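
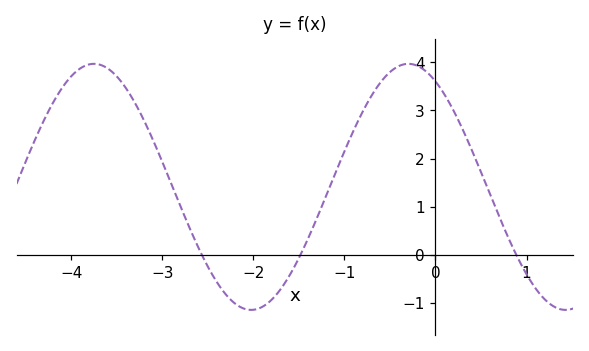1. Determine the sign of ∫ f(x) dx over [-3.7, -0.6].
positive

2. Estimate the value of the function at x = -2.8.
1.01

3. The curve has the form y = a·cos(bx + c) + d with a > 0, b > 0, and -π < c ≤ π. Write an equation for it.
y = 2.56cos(1.82x + 0.542) + 1.41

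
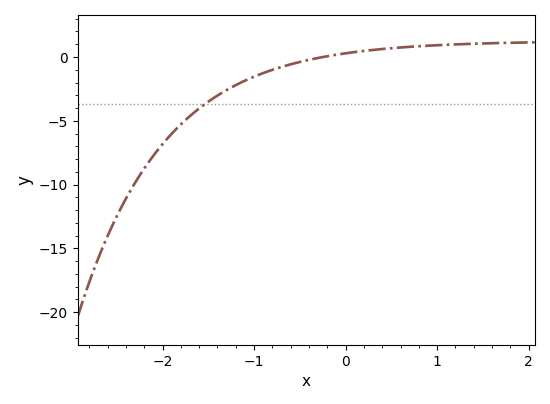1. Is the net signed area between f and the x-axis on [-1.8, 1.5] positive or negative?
negative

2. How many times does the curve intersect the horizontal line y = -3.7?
1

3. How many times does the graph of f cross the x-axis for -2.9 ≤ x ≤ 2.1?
1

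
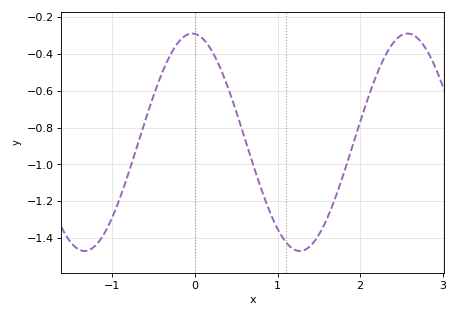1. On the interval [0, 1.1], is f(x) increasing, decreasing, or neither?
decreasing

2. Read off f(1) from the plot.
-1.34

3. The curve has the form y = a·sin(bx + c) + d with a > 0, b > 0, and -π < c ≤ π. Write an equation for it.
y = 0.59sin(2.4x + 1.7) - 0.88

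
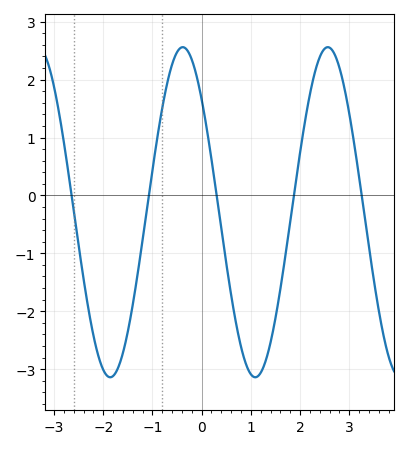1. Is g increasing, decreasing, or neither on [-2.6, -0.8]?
neither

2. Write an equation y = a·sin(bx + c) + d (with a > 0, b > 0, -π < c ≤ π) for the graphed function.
y = 2.85sin(2.13x + 2.39) - 0.29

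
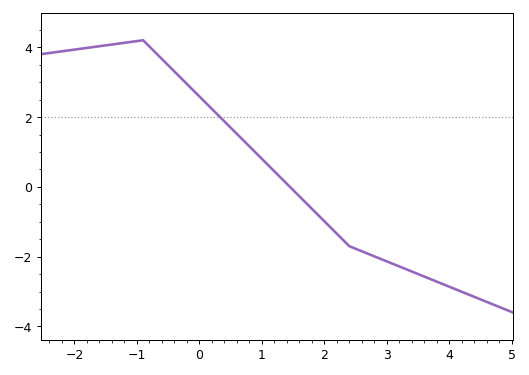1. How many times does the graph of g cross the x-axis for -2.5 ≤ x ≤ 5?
1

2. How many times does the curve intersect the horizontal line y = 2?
1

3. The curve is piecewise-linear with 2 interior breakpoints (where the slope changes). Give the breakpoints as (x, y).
(-0.9, 4.2); (2.4, -1.7)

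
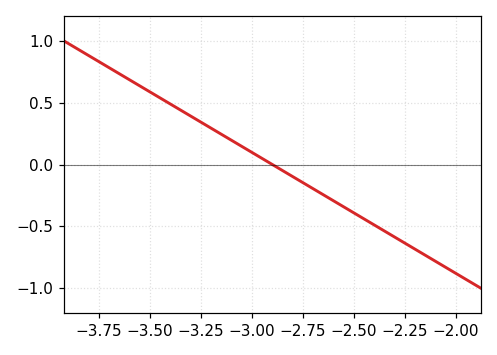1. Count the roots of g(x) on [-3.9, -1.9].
1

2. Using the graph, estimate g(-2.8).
-0.098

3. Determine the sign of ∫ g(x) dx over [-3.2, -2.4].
negative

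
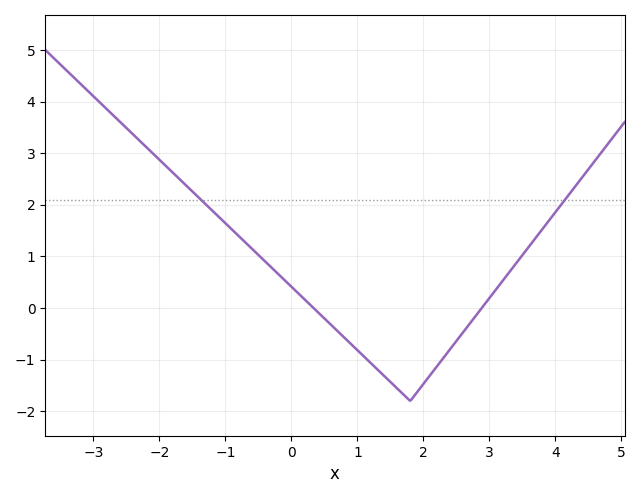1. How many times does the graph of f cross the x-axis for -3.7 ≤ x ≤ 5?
2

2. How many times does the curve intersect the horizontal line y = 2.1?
2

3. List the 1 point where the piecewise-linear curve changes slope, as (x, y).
(1.8, -1.8)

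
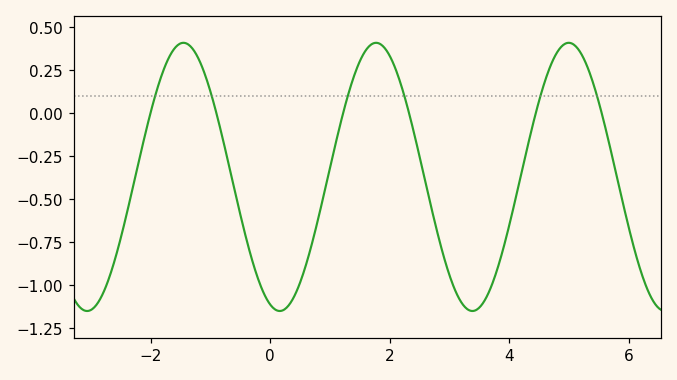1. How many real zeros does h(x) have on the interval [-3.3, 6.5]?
6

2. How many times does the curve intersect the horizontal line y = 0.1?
6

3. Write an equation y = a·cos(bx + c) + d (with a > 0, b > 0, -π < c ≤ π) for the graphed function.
y = 0.78cos(1.95x + 2.83) - 0.37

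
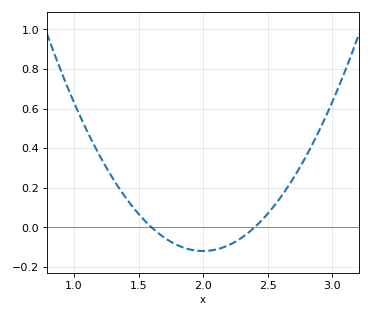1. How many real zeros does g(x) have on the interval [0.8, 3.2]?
2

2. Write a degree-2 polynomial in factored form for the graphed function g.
y = 0.75(x - 1.6)(x - 2.4)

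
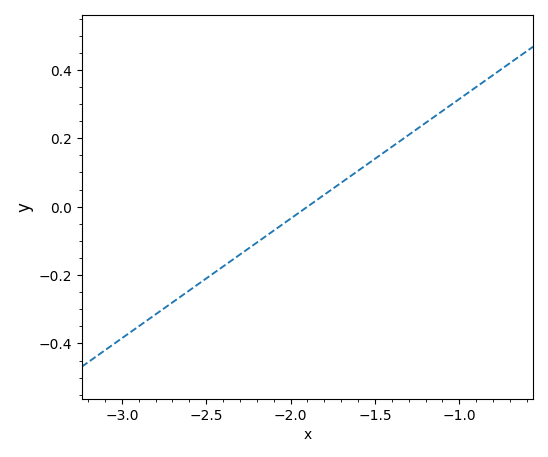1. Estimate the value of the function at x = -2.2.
-0.105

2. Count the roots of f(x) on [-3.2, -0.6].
1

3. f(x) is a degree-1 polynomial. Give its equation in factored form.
y = 0.35(x + 1.9)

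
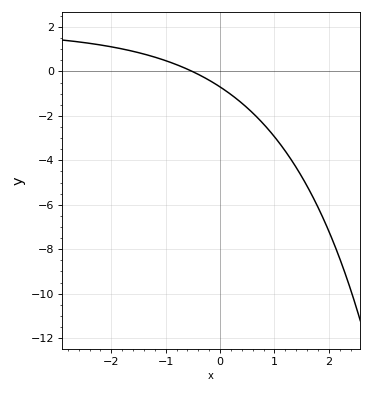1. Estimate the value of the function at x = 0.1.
-0.8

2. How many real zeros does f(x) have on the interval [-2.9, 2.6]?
1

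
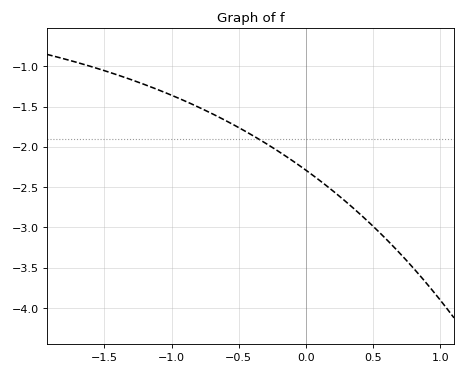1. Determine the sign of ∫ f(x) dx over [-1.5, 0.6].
negative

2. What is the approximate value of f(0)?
-2.29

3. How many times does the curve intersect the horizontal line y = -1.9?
1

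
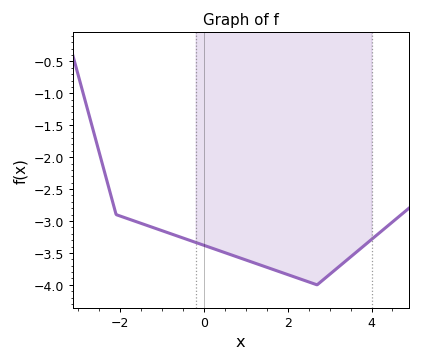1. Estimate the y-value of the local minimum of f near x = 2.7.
-4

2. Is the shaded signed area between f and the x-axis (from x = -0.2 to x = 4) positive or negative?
negative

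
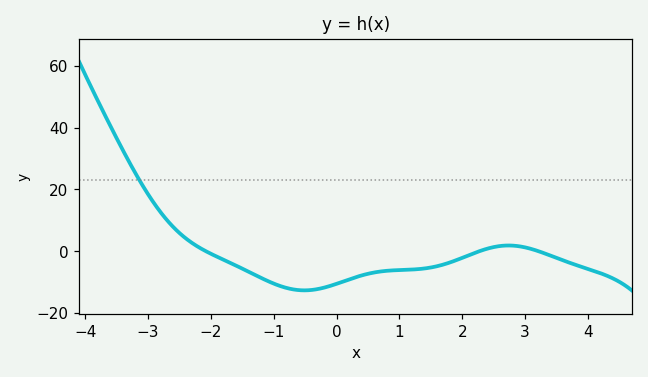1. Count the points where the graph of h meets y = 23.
1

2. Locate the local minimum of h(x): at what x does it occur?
-0.6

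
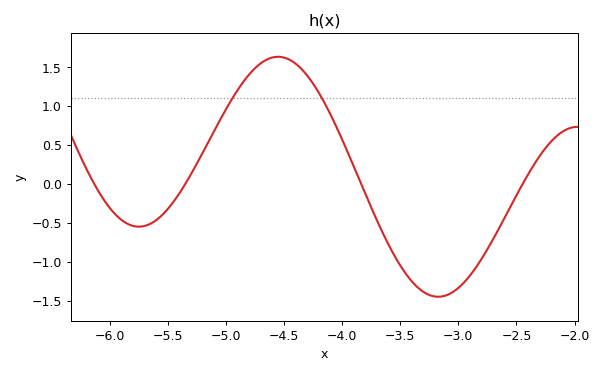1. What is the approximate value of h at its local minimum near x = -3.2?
-1.45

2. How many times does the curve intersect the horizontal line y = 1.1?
2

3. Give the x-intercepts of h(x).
-6.1, -5.3, -3.8, -2.4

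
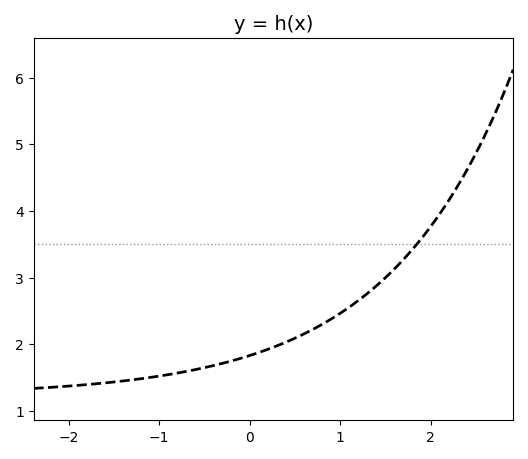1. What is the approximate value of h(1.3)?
2.76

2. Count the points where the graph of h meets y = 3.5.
1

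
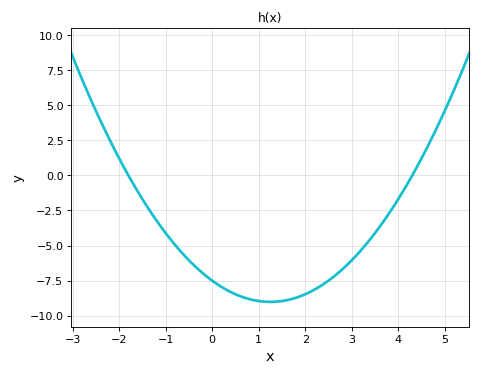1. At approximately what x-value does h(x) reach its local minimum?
1.2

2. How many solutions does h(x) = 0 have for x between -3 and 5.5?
2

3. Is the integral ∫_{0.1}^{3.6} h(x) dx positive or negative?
negative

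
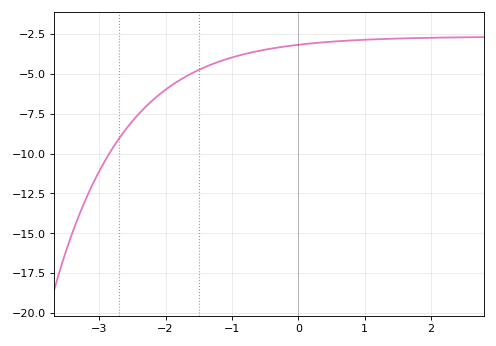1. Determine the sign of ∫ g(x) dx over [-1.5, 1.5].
negative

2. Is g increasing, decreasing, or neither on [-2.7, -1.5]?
increasing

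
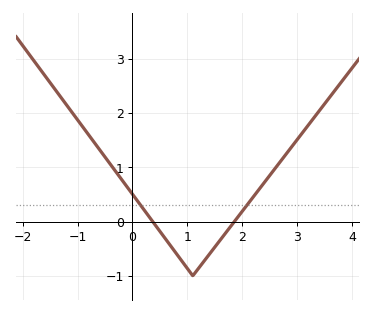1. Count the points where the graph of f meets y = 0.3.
2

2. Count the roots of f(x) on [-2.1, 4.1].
2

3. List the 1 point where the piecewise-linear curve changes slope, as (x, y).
(1.1, -1)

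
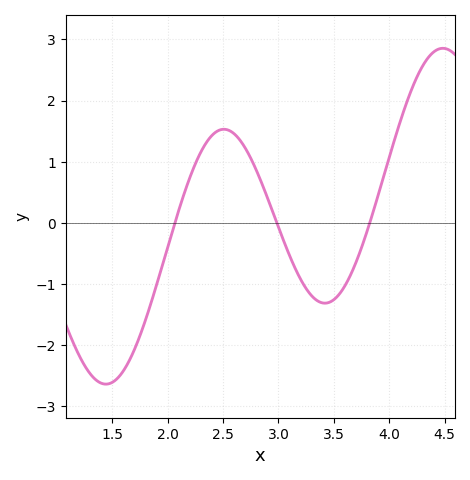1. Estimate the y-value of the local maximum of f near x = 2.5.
1.53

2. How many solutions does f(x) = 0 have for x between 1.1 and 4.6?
3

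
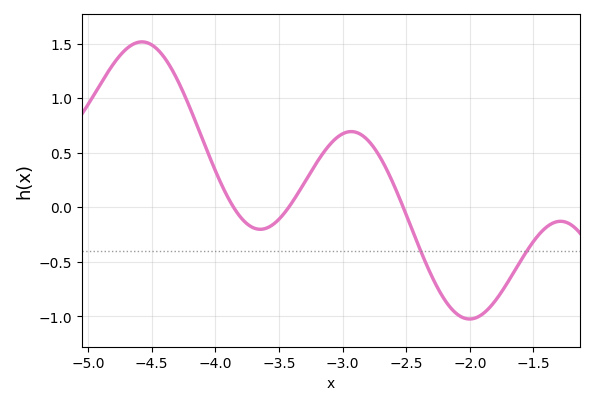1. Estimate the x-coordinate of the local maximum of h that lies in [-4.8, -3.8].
-4.58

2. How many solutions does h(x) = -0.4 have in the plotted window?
2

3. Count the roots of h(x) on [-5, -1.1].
3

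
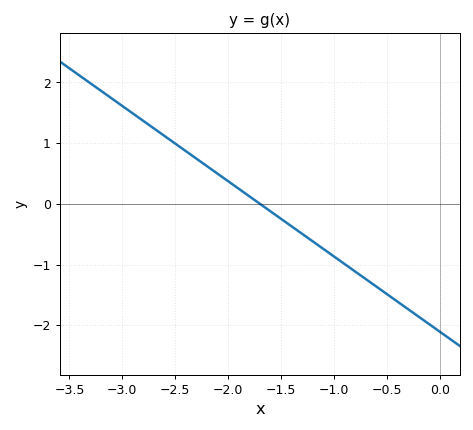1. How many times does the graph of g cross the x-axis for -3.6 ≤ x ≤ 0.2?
1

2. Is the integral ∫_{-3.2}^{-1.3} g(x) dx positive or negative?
positive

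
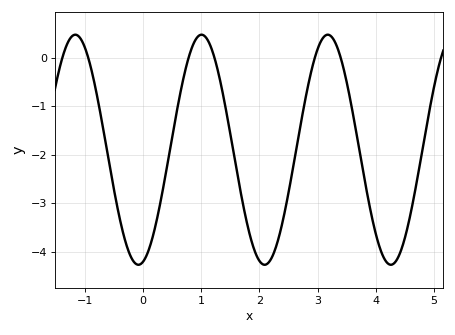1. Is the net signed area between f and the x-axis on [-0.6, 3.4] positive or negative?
negative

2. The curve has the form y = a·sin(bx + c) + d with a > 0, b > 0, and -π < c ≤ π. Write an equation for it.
y = 2.37sin(2.9x - 1.35) - 1.9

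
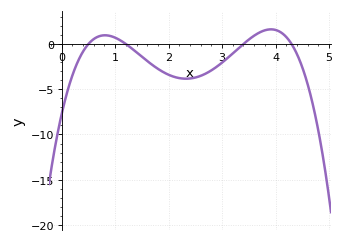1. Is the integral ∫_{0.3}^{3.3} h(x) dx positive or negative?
negative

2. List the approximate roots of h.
0.5, 1.2, 3.4, 4.3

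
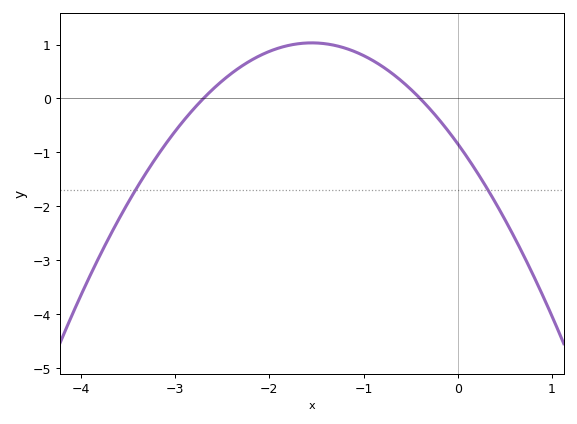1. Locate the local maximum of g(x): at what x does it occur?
-1.6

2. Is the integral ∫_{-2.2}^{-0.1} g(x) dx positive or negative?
positive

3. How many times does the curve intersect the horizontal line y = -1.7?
2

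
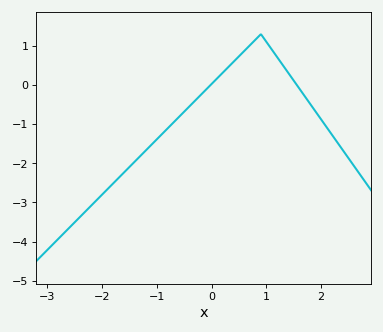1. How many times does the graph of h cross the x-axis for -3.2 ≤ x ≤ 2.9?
2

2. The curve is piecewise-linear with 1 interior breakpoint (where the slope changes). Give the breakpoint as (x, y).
(0.9, 1.3)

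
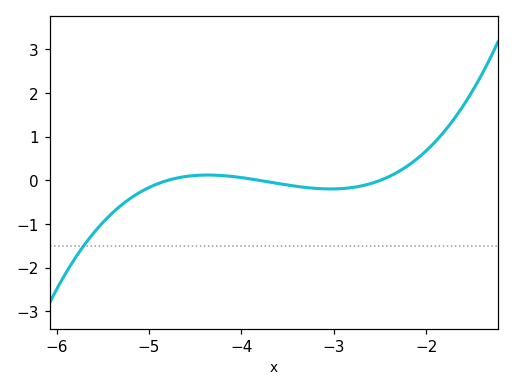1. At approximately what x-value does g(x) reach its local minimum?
-3.03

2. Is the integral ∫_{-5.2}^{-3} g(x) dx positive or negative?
negative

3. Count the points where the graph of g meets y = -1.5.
1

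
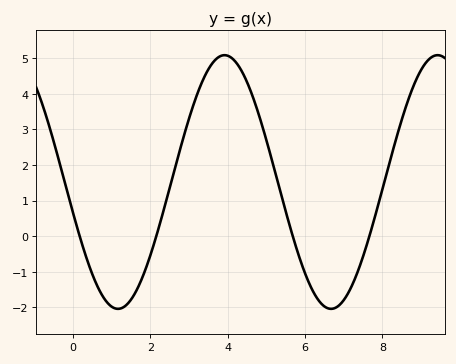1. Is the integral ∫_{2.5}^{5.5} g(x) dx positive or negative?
positive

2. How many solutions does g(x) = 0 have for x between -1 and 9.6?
4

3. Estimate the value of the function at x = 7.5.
-0.565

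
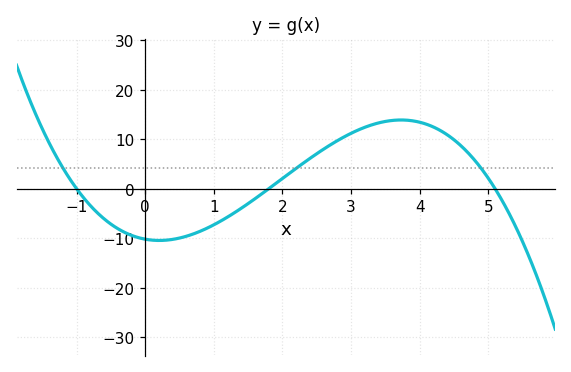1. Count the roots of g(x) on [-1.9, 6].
3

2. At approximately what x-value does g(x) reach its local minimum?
0.205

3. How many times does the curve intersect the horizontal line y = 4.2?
3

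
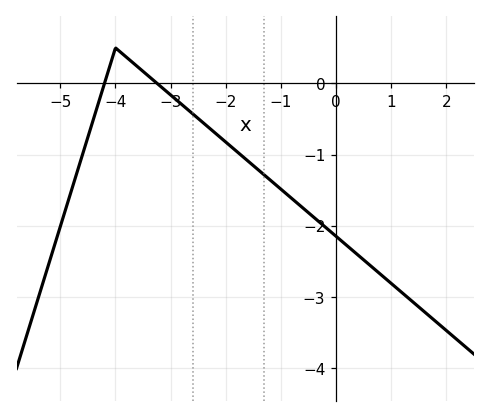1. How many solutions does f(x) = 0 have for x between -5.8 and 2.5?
2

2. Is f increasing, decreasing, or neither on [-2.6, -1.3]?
decreasing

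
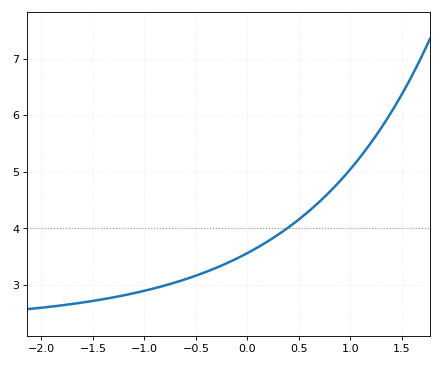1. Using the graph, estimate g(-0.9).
2.94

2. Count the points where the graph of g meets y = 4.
1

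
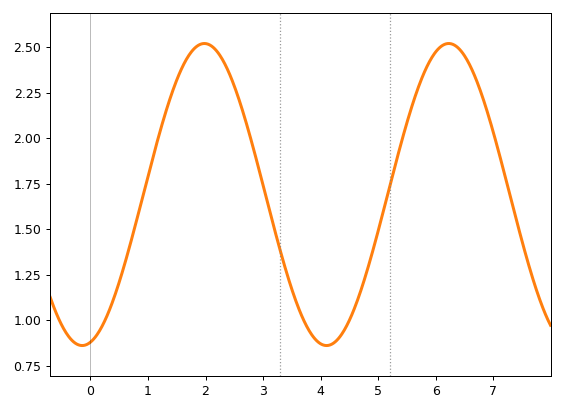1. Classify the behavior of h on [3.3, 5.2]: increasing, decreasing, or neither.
neither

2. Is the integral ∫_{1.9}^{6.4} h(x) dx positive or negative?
positive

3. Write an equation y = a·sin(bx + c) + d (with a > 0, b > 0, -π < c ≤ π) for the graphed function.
y = 0.83sin(1.48x - 1.36) + 1.69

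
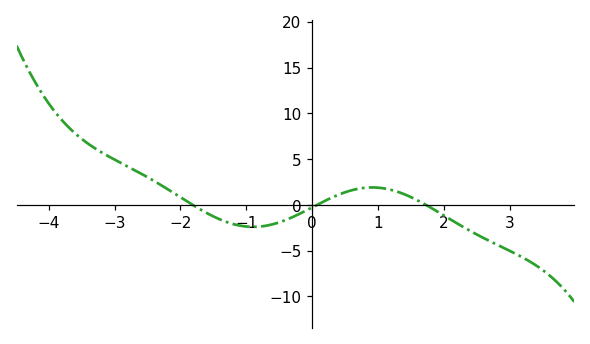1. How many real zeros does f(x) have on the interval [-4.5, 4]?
3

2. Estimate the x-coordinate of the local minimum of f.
-0.8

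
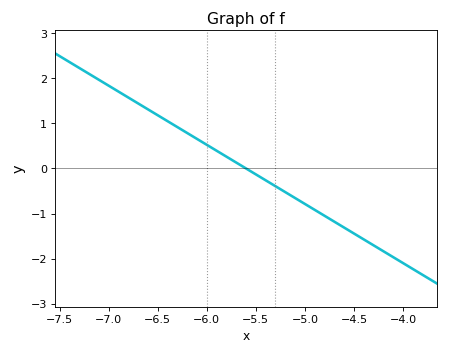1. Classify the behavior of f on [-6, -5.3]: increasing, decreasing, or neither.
decreasing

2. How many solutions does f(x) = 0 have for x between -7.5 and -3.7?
1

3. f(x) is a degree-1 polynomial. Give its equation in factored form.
y = -1.31(x + 5.6)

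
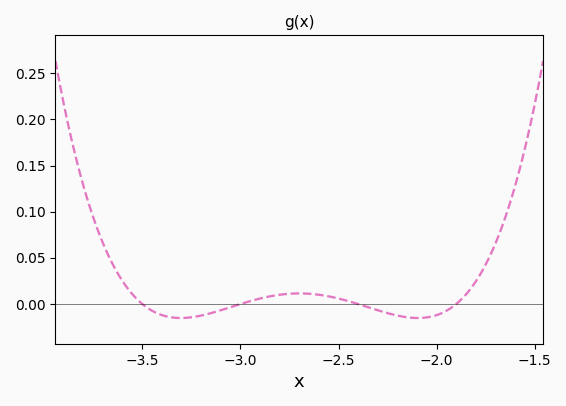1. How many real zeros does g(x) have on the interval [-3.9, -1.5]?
4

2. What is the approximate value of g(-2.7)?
0.011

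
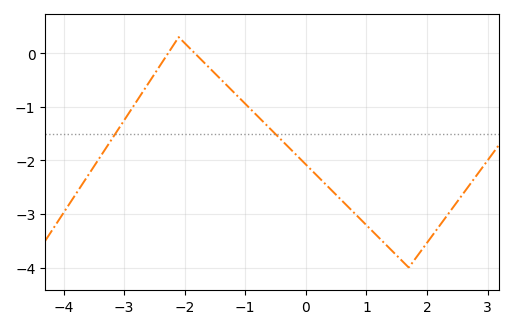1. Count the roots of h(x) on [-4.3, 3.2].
2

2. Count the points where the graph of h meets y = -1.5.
2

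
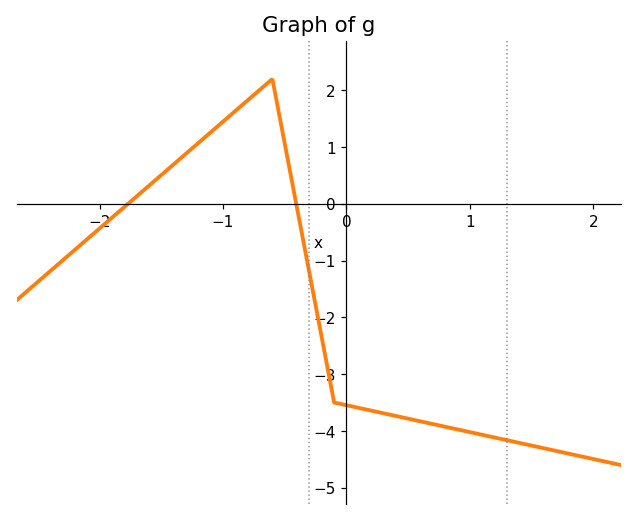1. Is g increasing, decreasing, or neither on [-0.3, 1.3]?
decreasing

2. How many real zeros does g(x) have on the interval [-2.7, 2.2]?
2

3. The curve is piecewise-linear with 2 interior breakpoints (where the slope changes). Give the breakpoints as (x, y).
(-0.6, 2.2); (-0.1, -3.5)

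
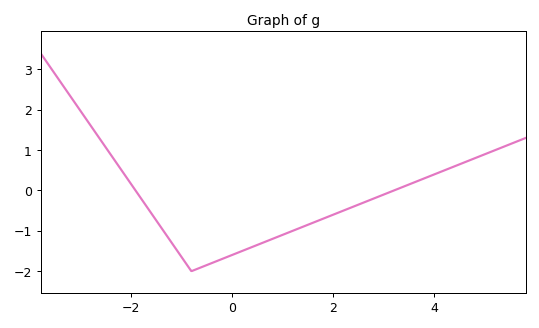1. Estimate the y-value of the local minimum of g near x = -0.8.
-2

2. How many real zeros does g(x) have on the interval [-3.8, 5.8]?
2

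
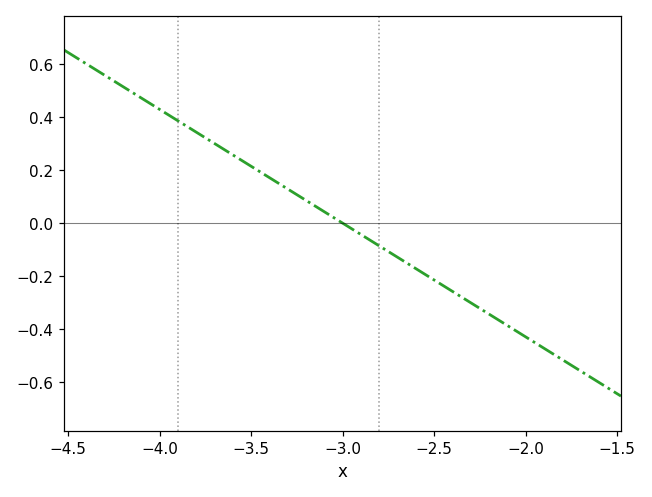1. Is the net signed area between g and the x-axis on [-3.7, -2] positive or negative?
negative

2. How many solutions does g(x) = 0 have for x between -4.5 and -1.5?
1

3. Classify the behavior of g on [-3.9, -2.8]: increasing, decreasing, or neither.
decreasing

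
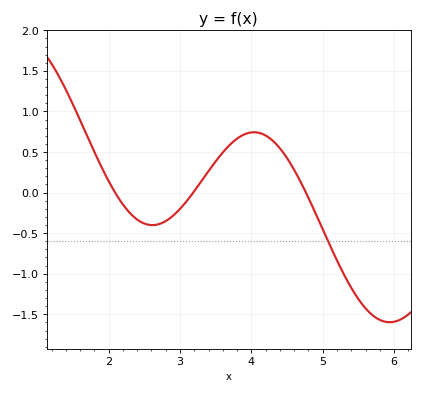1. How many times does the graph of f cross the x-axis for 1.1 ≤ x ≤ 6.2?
3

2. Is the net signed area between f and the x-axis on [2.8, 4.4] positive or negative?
positive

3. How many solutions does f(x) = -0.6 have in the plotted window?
1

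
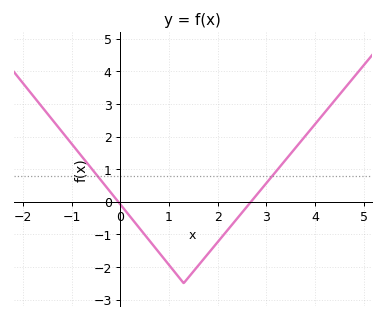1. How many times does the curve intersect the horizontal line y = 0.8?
2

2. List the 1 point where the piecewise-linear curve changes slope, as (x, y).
(1.3, -2.5)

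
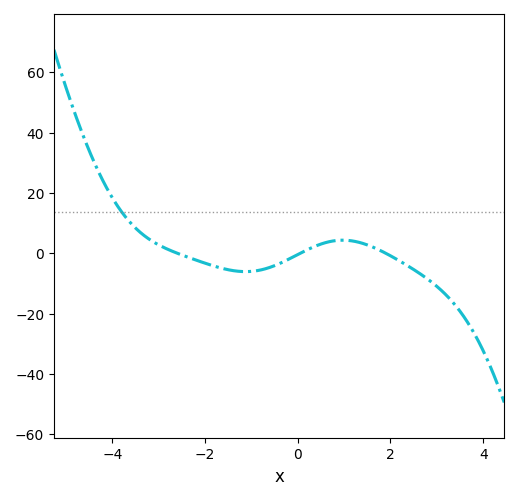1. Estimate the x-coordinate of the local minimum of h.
-1.2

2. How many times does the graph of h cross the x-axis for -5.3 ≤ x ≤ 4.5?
3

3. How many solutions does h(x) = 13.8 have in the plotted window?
1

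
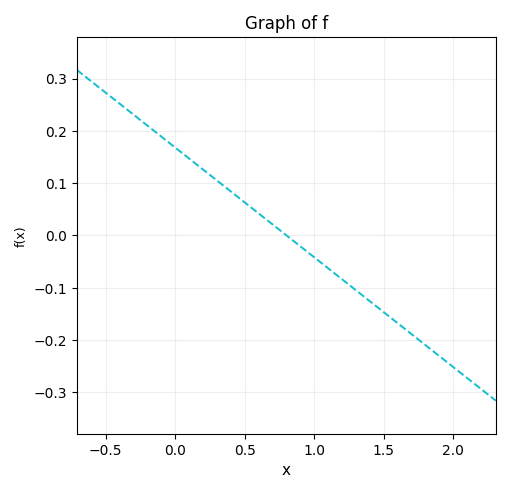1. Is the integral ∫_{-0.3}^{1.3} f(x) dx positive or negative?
positive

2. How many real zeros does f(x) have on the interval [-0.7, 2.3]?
1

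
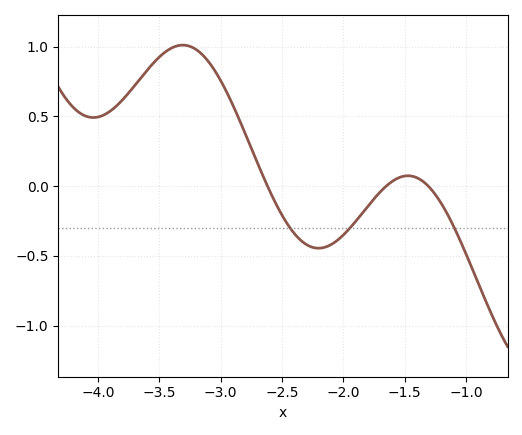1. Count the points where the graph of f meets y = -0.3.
3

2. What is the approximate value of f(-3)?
0.756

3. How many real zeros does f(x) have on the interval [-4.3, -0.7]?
3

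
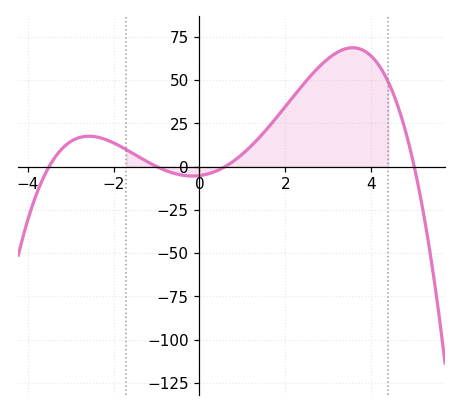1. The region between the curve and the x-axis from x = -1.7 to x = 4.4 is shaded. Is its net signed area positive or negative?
positive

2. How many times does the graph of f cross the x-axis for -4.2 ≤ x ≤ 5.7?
4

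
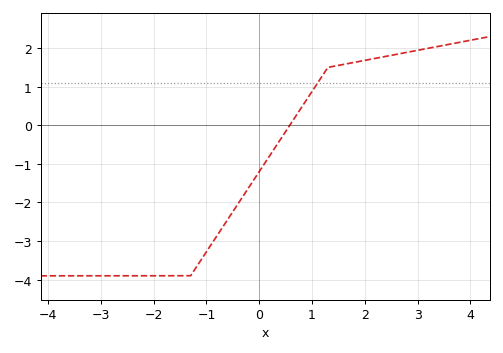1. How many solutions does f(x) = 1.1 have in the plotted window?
1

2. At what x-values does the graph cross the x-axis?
0.6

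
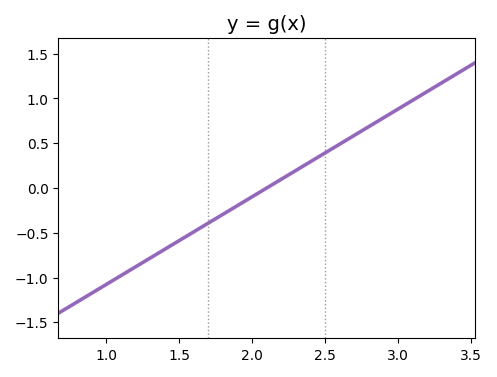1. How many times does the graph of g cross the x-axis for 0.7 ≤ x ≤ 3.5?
1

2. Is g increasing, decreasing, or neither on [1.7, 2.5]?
increasing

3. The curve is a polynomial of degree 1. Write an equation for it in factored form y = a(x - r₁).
y = 0.98(x - 2.1)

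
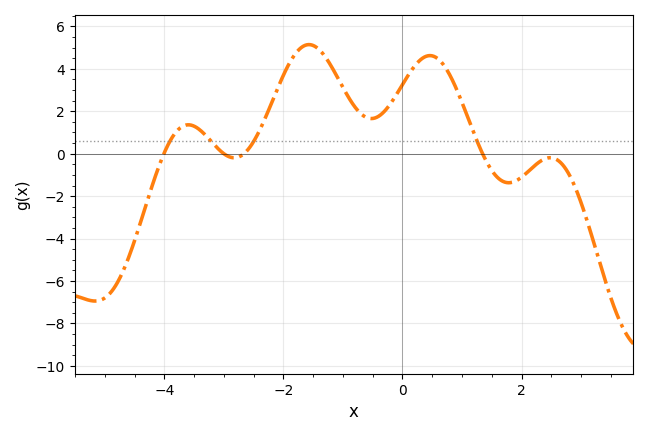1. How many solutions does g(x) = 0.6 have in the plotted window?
4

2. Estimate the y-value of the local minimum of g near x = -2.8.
-0.2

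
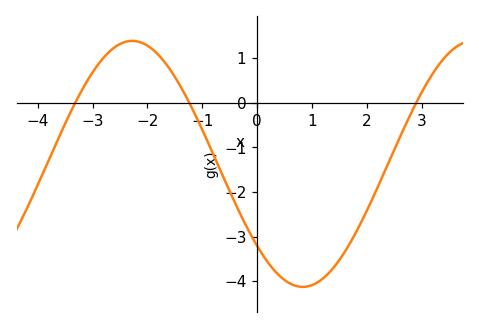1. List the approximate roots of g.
-3.32, -1.24, 2.9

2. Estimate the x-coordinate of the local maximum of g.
-2.28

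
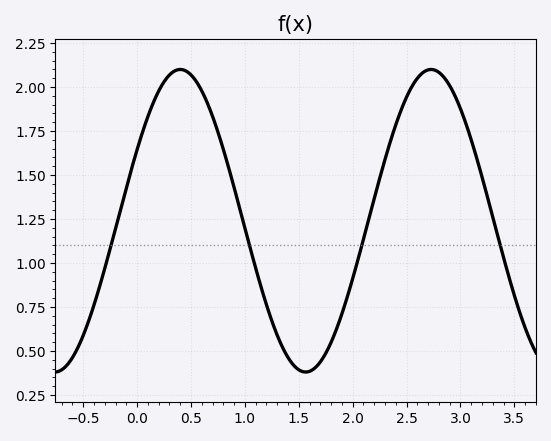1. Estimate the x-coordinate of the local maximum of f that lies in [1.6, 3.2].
2.73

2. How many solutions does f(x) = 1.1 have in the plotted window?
4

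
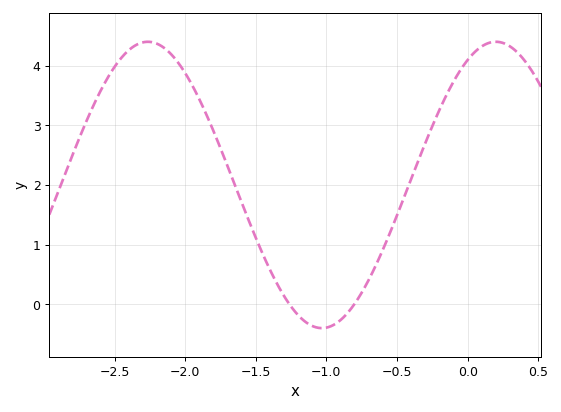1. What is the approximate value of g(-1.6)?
1.7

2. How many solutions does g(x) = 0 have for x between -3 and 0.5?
2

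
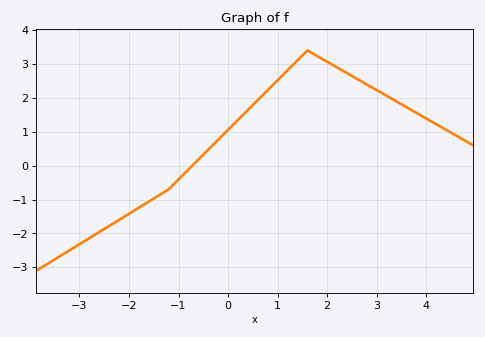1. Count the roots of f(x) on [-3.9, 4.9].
1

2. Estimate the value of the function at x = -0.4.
0.471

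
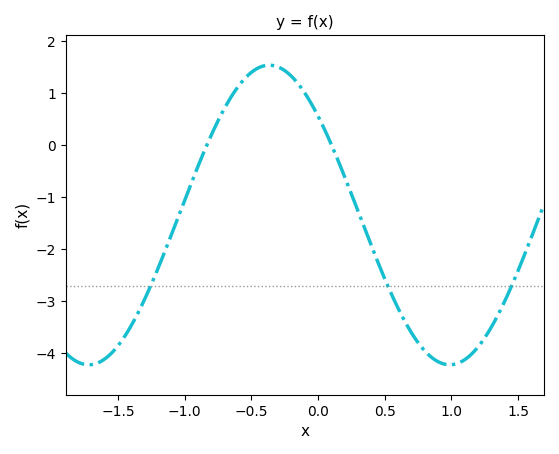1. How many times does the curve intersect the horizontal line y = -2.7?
3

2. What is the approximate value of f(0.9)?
-4.16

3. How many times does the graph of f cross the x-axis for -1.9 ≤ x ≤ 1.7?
2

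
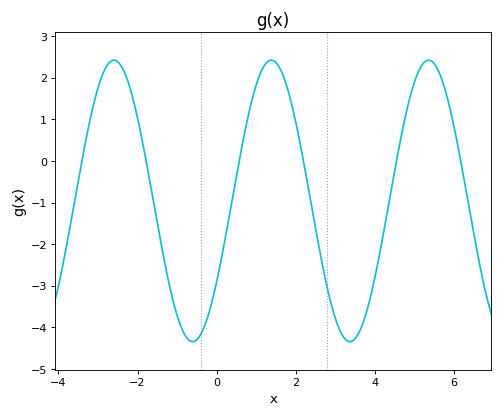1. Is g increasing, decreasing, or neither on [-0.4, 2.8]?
neither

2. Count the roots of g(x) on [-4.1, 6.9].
6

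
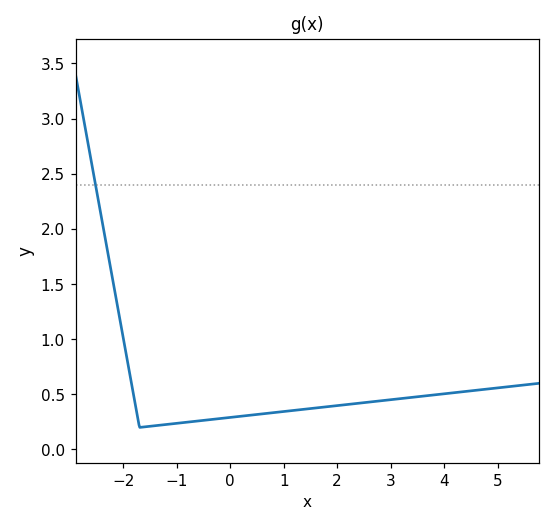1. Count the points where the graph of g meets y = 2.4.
1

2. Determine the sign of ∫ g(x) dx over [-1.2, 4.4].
positive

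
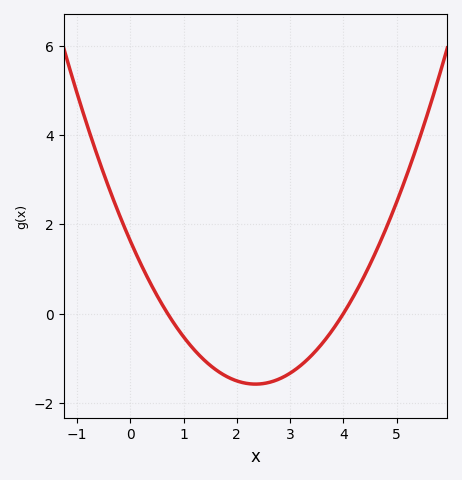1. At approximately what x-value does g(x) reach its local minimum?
2.4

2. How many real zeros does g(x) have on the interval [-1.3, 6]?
2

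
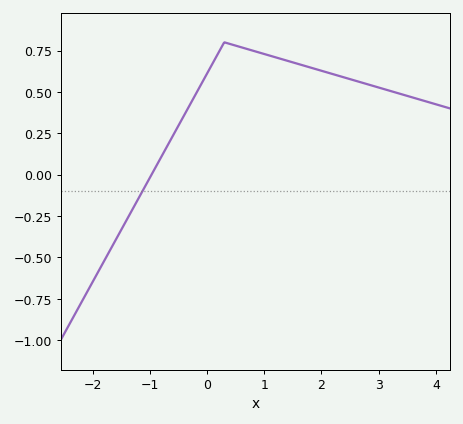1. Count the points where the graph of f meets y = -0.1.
1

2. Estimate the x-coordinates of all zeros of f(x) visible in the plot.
-1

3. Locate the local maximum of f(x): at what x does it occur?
0.3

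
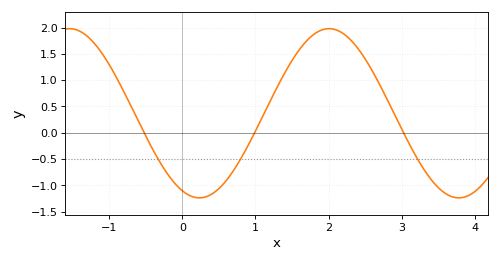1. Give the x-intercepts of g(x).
-0.524, 0.989, 3.03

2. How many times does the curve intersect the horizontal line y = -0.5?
3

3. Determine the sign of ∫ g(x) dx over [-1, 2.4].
positive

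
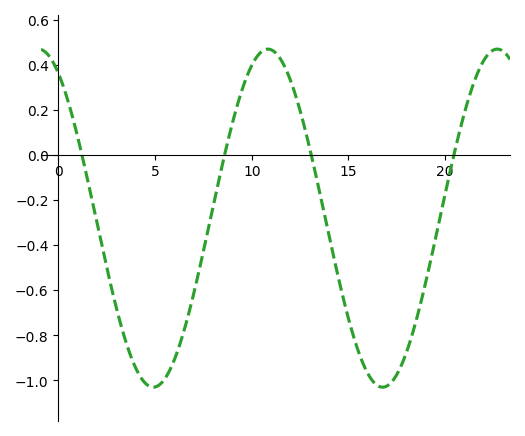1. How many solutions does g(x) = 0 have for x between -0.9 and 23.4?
4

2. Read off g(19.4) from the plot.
-0.409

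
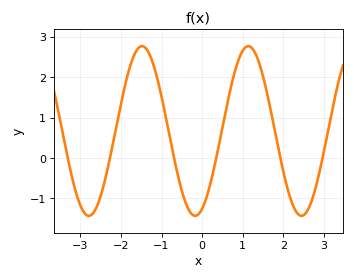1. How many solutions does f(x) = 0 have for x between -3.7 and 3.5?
6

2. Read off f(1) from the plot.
2.7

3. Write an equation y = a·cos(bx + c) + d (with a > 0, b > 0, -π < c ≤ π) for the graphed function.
y = 2.1cos(2.4x - 2.7) + 0.67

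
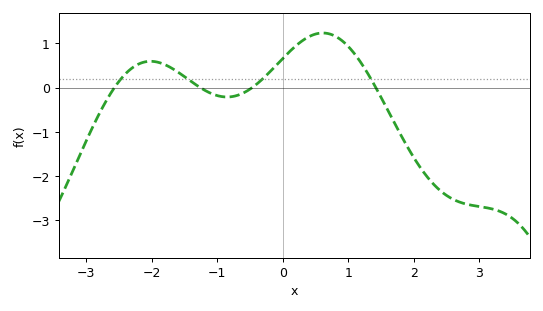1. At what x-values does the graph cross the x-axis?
-2.6, -1.3, -0.5, 1.4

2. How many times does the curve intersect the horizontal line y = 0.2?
4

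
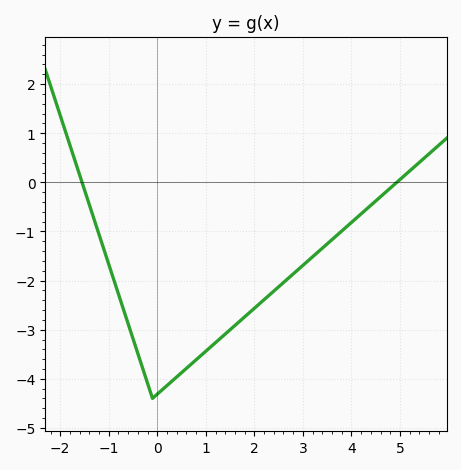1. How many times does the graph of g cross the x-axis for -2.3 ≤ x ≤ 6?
2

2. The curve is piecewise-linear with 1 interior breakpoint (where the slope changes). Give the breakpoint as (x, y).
(-0.1, -4.4)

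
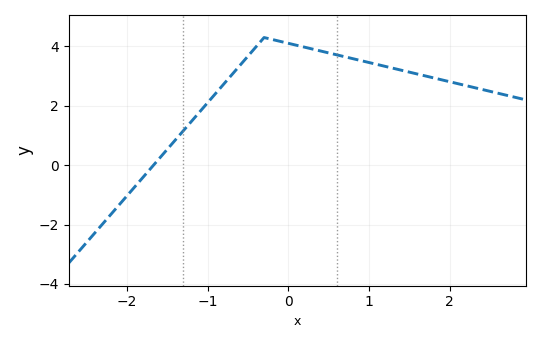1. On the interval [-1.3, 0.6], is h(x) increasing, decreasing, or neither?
neither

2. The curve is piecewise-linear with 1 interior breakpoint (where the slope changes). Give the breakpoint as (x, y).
(-0.3, 4.3)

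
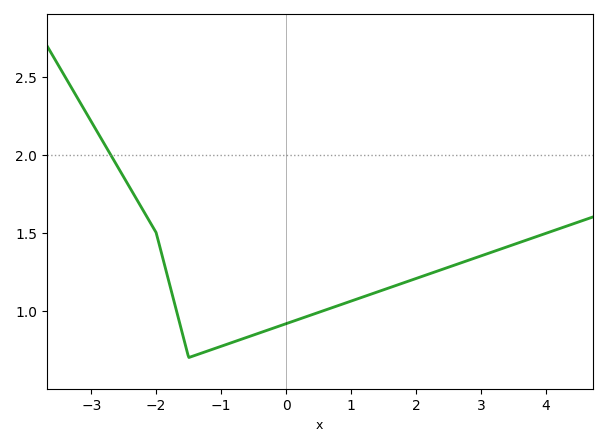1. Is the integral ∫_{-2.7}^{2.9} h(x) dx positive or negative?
positive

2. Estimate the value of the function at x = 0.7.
1.02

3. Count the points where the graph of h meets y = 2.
1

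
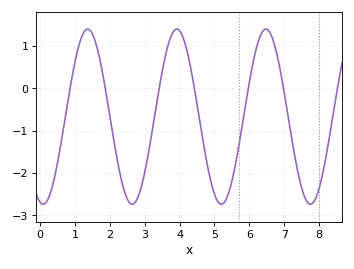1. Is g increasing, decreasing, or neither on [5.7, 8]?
neither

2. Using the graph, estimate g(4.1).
1.2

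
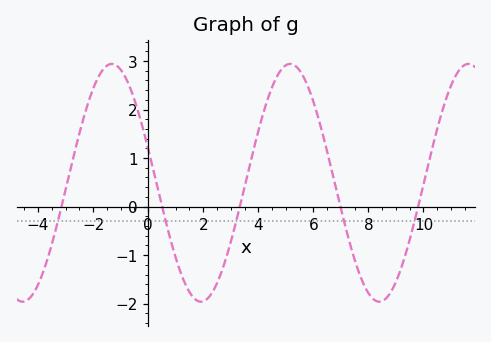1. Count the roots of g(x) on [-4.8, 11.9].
5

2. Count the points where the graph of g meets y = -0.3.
5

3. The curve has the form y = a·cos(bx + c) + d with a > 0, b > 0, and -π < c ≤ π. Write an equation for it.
y = 2.45cos(0.97x + 1.28) + 0.49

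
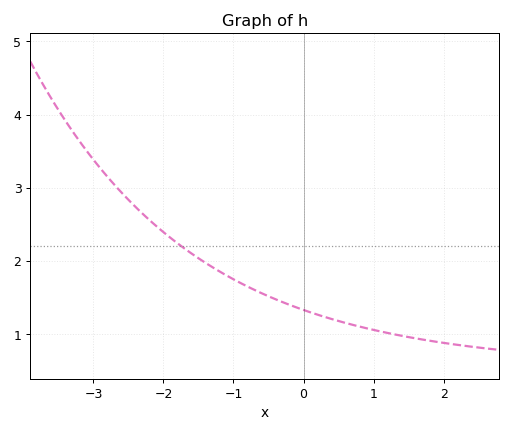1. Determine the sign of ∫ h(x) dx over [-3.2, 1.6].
positive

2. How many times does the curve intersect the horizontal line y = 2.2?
1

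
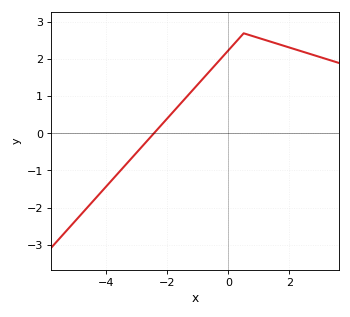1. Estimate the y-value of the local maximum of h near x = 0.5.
2.7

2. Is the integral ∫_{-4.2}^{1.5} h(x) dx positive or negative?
positive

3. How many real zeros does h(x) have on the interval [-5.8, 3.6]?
1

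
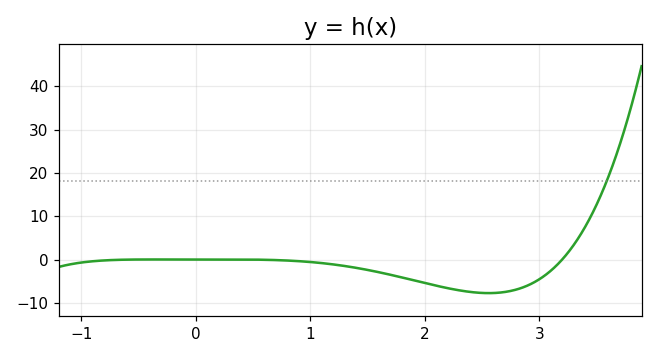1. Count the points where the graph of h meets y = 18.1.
1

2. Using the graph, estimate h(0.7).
-0.131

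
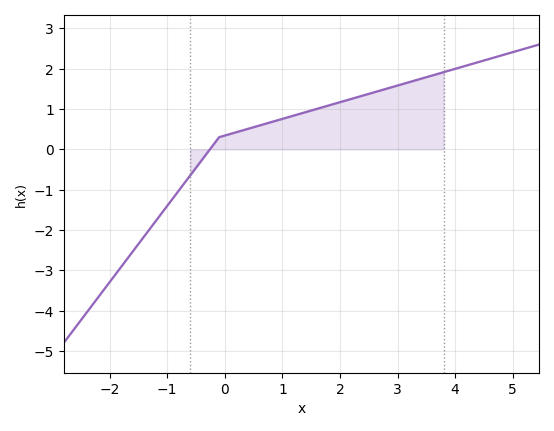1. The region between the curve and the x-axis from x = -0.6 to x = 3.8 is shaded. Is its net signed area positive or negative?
positive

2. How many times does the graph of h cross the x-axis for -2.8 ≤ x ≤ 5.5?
1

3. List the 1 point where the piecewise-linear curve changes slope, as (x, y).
(-0.1, 0.3)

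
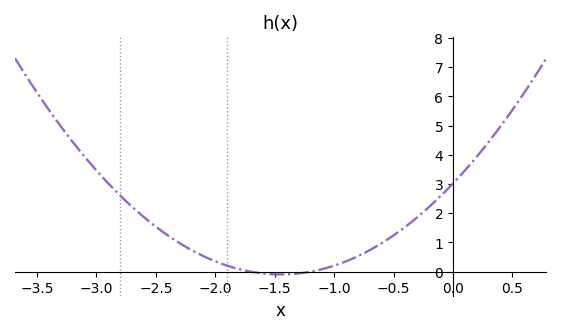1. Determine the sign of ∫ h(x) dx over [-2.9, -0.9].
positive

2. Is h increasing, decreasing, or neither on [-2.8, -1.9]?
decreasing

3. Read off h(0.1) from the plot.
3.5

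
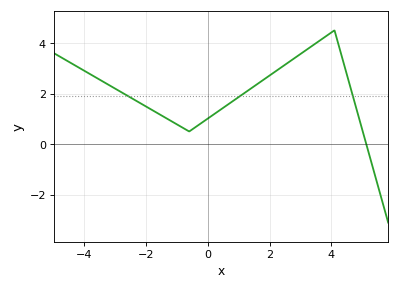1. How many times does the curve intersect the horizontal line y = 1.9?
3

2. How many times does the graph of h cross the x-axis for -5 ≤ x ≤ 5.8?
1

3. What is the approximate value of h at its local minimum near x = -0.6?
0.501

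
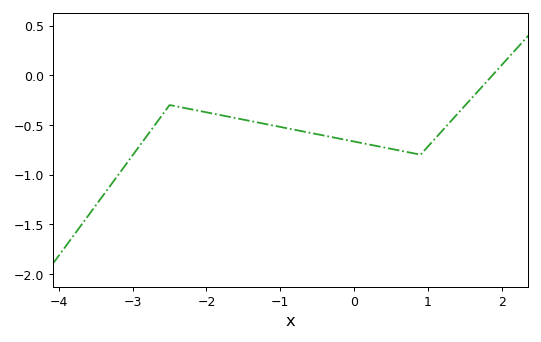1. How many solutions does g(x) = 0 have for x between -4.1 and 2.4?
1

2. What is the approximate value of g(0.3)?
-0.7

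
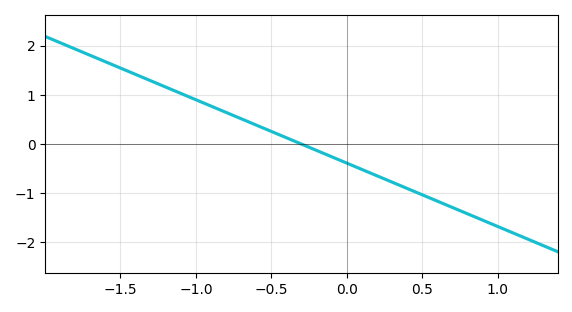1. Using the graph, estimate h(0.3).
-0.8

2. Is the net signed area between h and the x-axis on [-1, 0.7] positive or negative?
negative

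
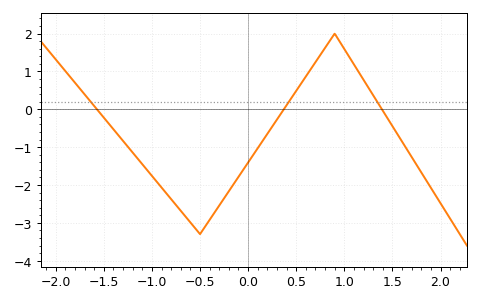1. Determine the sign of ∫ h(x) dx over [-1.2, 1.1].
negative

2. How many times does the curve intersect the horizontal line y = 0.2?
3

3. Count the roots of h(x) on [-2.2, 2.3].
3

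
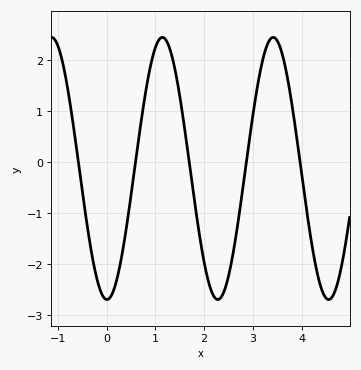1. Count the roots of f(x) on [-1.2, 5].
5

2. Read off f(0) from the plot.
-2.69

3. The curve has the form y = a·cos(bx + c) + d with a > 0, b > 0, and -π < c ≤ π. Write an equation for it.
y = 2.57cos(2.76x + 3.13) - 0.12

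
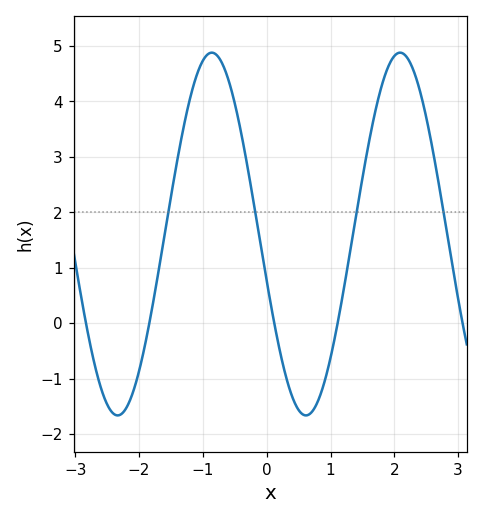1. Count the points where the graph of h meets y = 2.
4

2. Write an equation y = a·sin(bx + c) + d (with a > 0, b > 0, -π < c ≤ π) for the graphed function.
y = 3.27sin(2.13x - 2.88) + 1.61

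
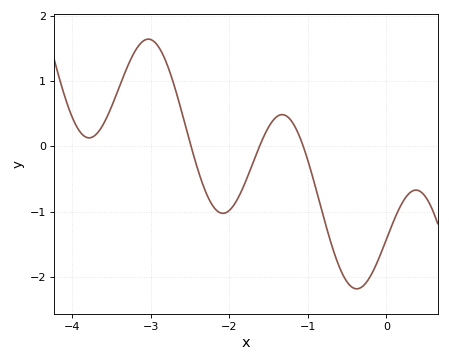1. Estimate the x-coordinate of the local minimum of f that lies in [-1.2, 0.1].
-0.378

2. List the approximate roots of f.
-2.48, -1.61, -1.06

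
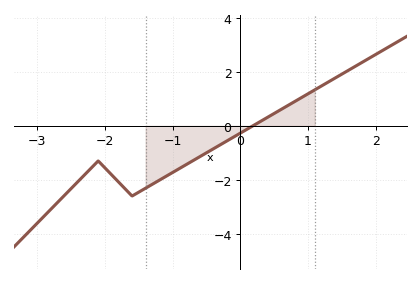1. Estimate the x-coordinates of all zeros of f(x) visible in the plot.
0.187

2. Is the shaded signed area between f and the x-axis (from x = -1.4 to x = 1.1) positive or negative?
negative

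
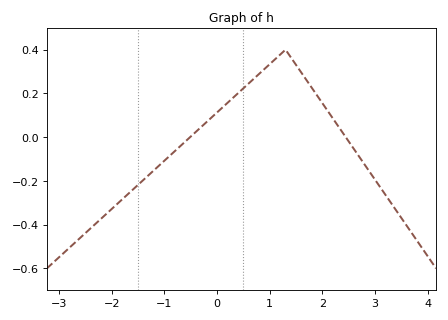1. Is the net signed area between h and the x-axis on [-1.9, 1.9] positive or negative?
positive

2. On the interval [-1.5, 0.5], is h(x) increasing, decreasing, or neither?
increasing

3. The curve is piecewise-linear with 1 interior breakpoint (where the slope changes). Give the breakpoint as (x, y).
(1.3, 0.4)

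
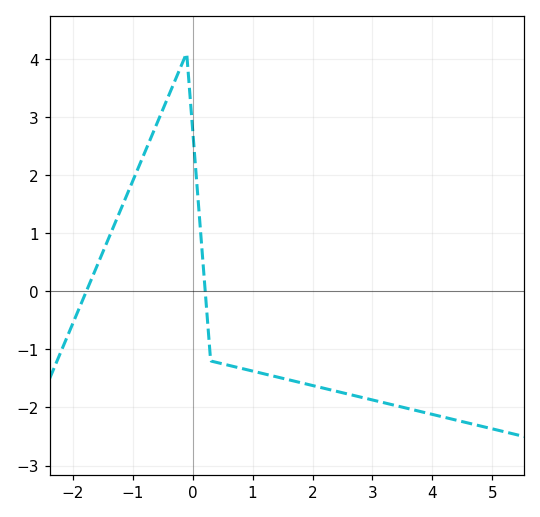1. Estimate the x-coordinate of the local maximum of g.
-0.101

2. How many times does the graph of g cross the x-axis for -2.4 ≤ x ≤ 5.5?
2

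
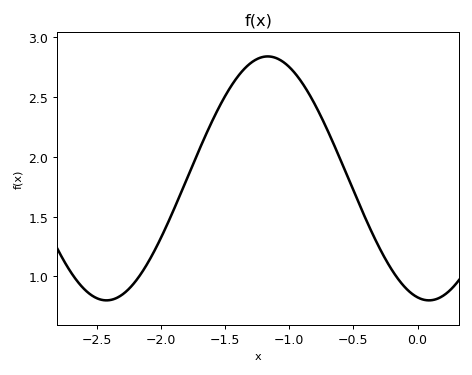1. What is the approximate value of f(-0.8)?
2.44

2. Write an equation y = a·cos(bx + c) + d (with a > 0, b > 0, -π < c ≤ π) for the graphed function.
y = 1.02cos(2.5x + 2.92) + 1.82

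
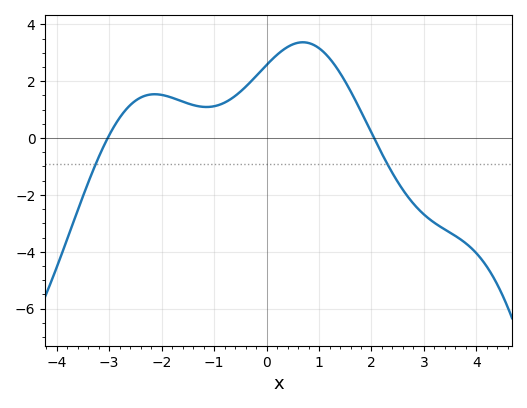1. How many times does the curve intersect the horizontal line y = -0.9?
2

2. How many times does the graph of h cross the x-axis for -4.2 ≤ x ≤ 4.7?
2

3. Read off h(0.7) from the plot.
3.37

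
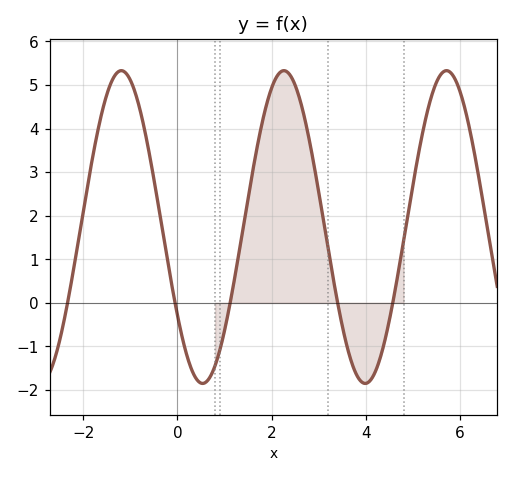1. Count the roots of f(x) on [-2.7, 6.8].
5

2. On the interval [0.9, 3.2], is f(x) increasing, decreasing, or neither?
neither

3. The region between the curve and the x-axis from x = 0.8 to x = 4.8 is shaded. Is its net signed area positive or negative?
positive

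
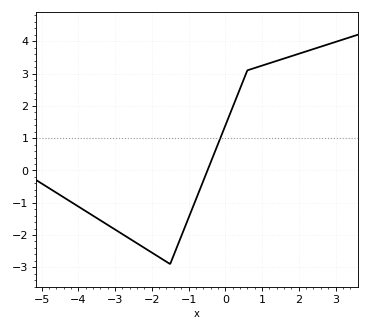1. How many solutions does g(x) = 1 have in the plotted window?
1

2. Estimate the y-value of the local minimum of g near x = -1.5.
-2.9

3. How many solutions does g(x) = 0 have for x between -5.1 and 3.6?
1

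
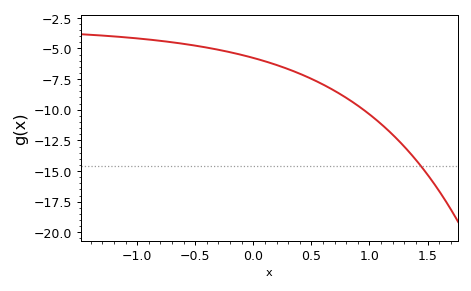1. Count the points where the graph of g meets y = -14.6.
1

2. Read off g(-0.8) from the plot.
-4.4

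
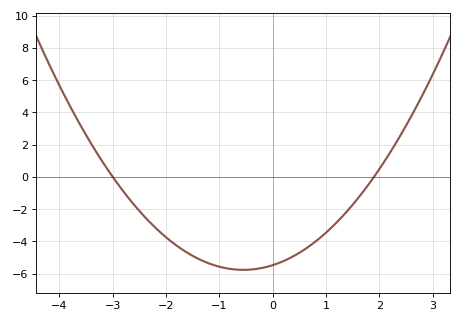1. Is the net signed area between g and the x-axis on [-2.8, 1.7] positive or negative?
negative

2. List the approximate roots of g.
-3, 2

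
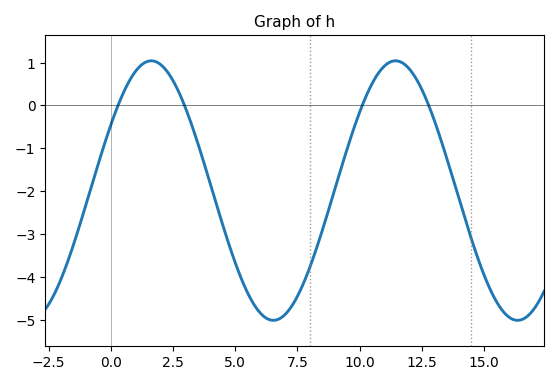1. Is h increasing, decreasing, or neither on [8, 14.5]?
neither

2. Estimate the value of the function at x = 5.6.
-4.47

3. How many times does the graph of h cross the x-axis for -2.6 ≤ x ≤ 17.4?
4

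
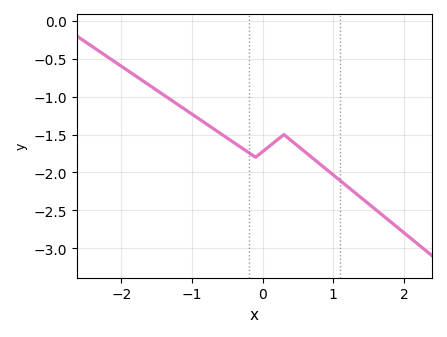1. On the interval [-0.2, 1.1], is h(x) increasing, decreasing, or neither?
neither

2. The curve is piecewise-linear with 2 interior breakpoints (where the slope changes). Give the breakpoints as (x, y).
(-0.1, -1.8); (0.3, -1.5)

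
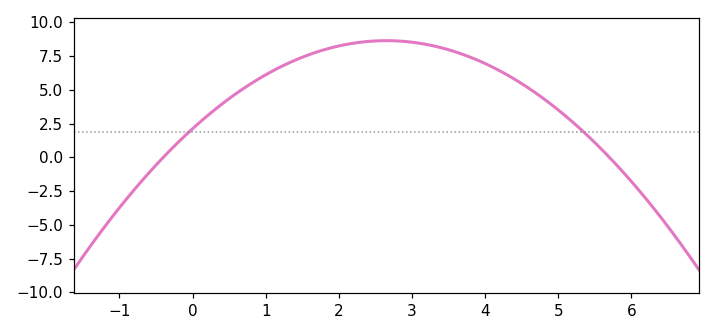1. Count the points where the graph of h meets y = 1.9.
2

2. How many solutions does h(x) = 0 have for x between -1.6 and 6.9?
2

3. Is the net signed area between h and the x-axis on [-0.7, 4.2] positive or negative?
positive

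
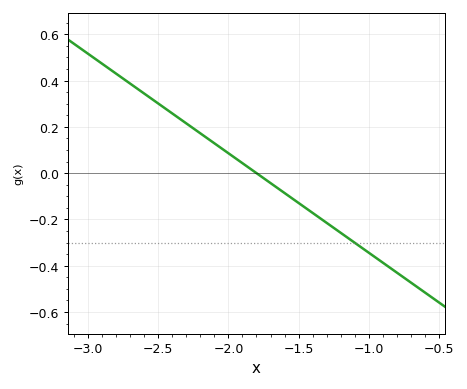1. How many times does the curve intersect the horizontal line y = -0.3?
1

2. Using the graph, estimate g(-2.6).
0.344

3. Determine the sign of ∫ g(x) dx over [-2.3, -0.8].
negative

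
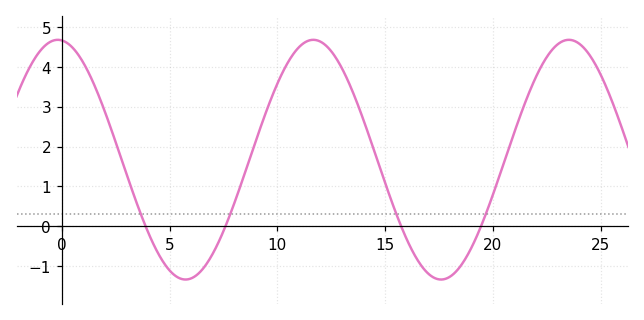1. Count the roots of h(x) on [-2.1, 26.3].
4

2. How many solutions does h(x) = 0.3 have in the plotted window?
4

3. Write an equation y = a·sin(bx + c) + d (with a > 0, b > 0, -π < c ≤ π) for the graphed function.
y = 3.01sin(0.53x + 1.67) + 1.67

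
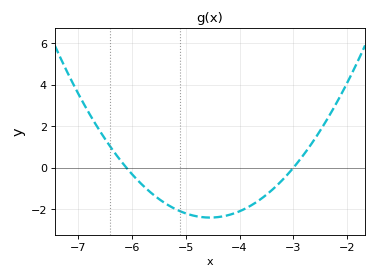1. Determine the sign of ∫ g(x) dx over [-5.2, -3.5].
negative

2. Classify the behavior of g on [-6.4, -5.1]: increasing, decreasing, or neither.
decreasing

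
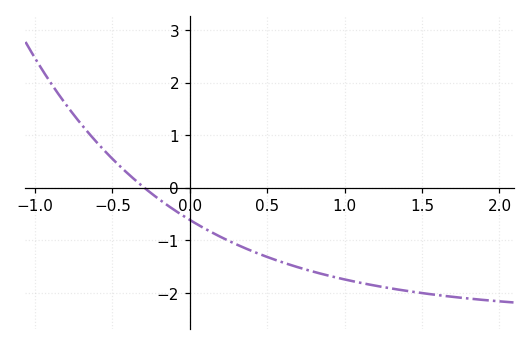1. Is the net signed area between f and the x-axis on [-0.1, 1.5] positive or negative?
negative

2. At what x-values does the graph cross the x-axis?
-0.3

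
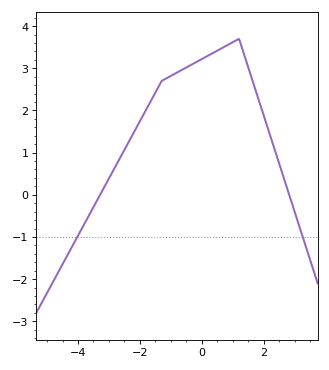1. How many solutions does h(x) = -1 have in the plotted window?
2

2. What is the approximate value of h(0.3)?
3.34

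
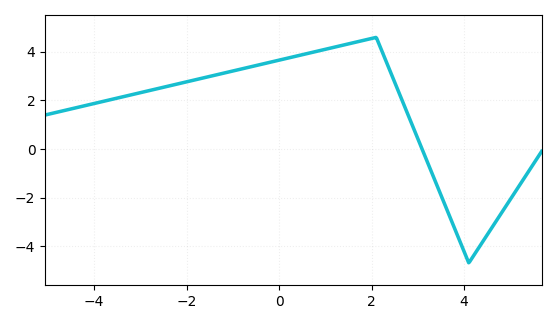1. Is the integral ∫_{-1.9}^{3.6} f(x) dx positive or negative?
positive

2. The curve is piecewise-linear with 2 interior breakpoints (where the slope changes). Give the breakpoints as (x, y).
(2.1, 4.6); (4.1, -4.7)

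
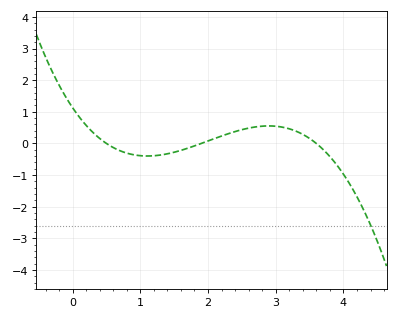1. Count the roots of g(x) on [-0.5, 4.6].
3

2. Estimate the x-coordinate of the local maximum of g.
2.9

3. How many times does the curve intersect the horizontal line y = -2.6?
1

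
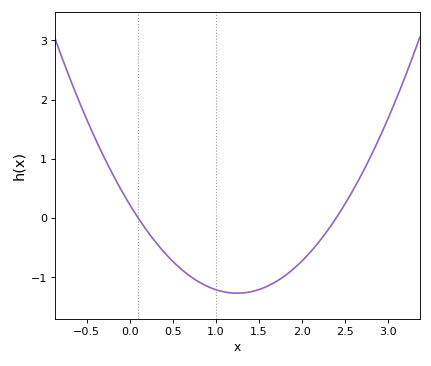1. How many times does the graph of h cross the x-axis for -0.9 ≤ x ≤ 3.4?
2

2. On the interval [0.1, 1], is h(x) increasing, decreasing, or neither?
decreasing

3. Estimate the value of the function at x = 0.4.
-0.6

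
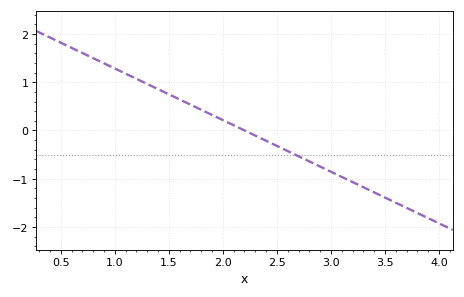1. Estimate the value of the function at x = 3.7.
-1.6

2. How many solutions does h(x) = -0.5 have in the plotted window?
1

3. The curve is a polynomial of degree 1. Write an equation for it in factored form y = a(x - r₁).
y = -1.07(x - 2.2)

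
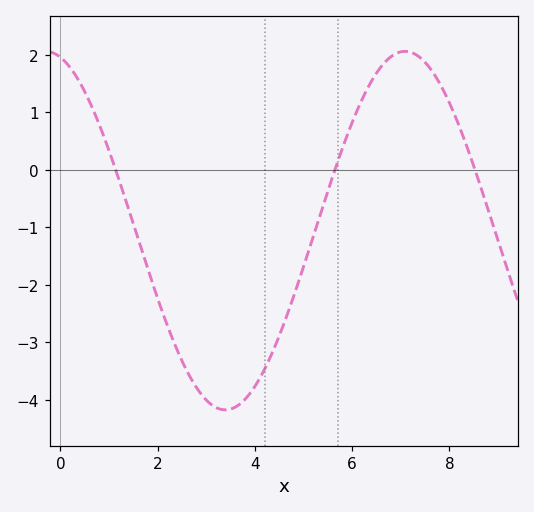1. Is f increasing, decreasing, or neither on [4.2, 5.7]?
increasing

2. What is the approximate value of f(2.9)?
-3.9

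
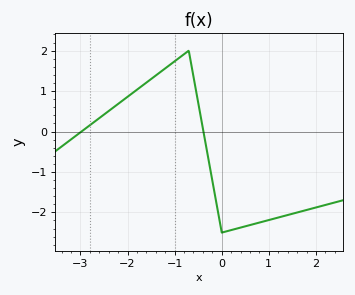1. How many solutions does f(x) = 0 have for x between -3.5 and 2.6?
2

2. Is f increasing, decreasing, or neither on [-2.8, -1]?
increasing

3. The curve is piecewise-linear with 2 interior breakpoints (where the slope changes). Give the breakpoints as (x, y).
(-0.7, 2); (0, -2.5)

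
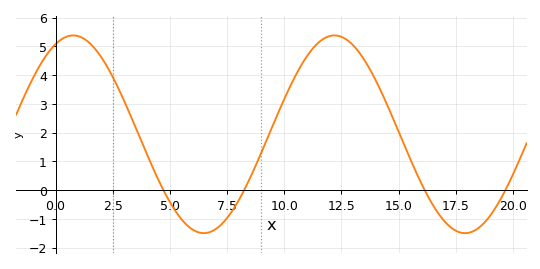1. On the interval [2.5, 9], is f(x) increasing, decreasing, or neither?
neither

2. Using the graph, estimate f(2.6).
3.77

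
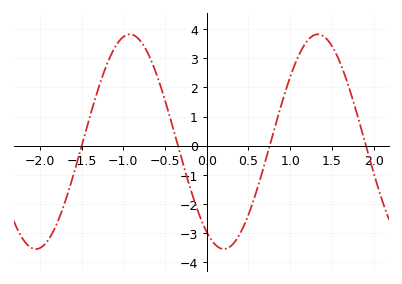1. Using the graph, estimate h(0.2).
-3.5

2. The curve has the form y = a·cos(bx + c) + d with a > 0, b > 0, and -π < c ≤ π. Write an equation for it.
y = 3.68cos(2.8x + 2.6) + 0.14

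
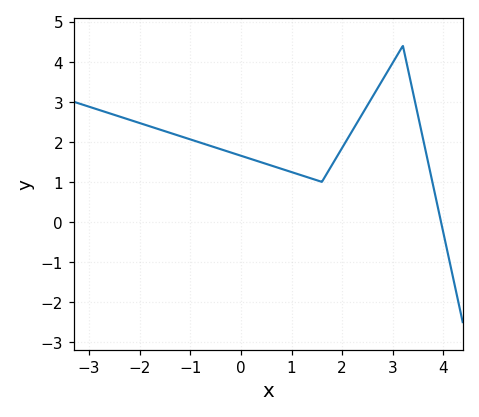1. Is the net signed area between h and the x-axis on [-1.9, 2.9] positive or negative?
positive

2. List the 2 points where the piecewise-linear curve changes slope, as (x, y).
(1.6, 1); (3.2, 4.4)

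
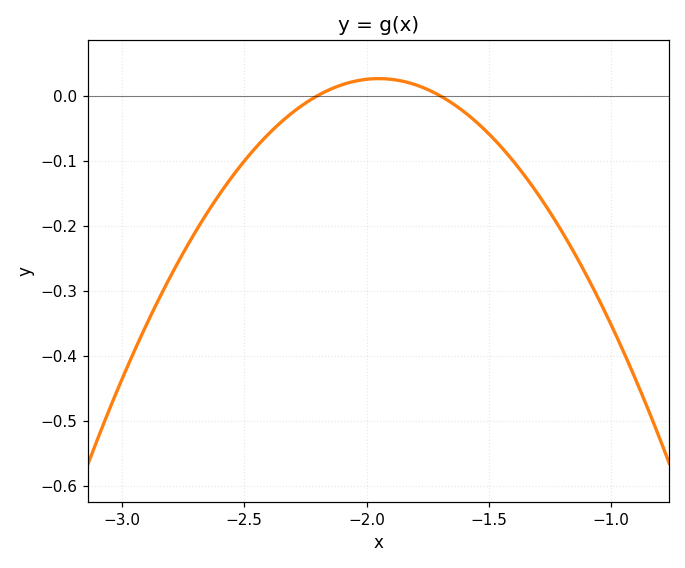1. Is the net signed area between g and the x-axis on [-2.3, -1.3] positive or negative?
negative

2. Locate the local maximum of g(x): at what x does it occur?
-1.95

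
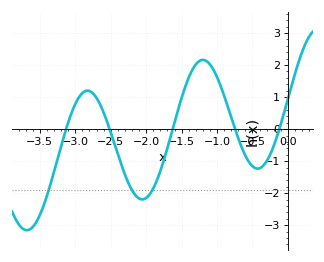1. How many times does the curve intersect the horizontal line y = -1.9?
3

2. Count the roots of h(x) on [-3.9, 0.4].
5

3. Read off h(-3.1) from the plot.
0.205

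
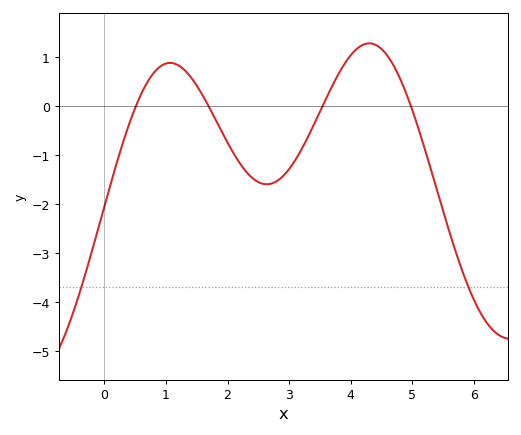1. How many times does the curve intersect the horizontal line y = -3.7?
2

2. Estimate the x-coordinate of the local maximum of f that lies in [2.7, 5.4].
4.3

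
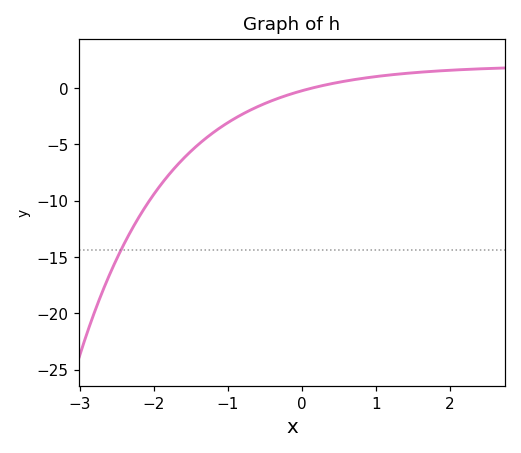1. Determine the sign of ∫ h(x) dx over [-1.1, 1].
negative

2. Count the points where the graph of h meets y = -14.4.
1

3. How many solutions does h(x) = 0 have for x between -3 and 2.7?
1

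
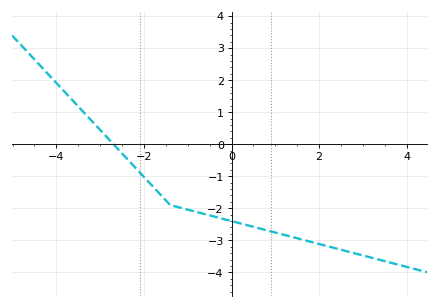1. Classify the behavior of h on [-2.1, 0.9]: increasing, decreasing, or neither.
decreasing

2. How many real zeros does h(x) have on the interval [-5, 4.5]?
1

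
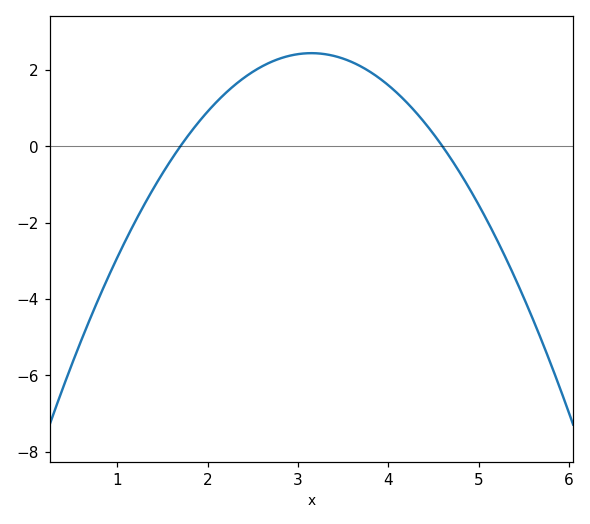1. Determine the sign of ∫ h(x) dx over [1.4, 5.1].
positive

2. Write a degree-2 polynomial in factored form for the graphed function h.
y = -1.16(x - 1.7)(x - 4.6)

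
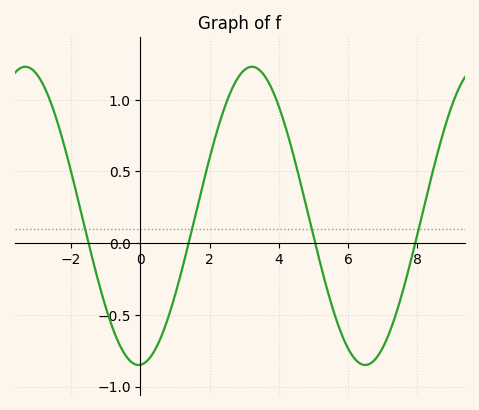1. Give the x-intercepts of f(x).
-1.4, 1.4, 5, 8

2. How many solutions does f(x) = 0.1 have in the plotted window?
4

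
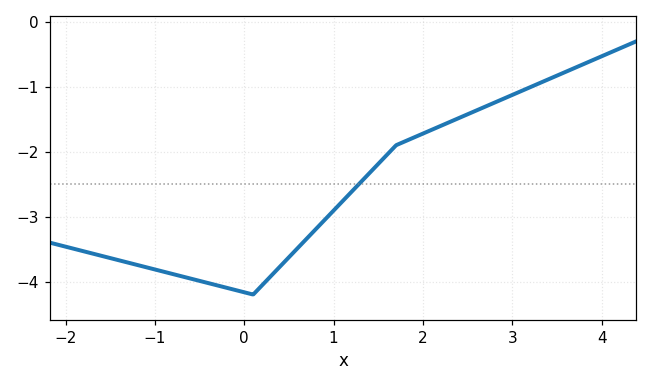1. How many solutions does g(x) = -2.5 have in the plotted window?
1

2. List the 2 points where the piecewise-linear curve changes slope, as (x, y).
(0.1, -4.2); (1.7, -1.9)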